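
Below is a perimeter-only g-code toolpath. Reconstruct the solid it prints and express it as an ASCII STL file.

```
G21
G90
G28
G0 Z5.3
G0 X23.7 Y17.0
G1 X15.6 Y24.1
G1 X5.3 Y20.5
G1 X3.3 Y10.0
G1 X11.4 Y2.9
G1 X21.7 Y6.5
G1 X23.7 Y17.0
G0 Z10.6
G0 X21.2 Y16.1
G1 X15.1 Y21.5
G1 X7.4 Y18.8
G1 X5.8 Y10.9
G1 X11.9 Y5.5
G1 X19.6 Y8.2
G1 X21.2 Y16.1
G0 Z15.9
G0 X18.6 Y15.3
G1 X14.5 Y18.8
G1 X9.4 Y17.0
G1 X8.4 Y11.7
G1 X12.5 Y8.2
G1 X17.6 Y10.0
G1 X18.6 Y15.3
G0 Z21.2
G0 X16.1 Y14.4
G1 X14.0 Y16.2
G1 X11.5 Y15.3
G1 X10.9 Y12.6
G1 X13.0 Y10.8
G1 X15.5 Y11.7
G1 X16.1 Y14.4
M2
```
solid part
  facet normal 0.0000 0.0000 -1.0000
    outer loop
      vertex 3.3 22.3 0.0
      vertex 16.1 26.8 0.0
      vertex 26.3 17.9 0.0
    endloop
  endfacet
  facet normal 0.0000 0.0000 -1.0000
    outer loop
      vertex 0.7 9.1 0.0
      vertex 3.3 22.3 0.0
      vertex 26.3 17.9 0.0
    endloop
  endfacet
  facet normal 0.0000 0.0000 -1.0000
    outer loop
      vertex 10.9 0.2 0.0
      vertex 0.7 9.1 0.0
      vertex 26.3 17.9 0.0
    endloop
  endfacet
  facet normal 0.0000 0.0000 -1.0000
    outer loop
      vertex 23.7 4.7 0.0
      vertex 10.9 0.2 0.0
      vertex 26.3 17.9 0.0
    endloop
  endfacet
  facet normal 0.6012 0.6890 0.4048
    outer loop
      vertex 26.3 17.9 0.0
      vertex 16.1 26.8 0.0
      vertex 13.5 13.5 26.5
    endloop
  endfacet
  facet normal -0.3035 0.8632 0.4035
    outer loop
      vertex 16.1 26.8 0.0
      vertex 3.3 22.3 0.0
      vertex 13.5 13.5 26.5
    endloop
  endfacet
  facet normal -0.8975 0.1768 0.4041
    outer loop
      vertex 3.3 22.3 0.0
      vertex 0.7 9.1 0.0
      vertex 13.5 13.5 26.5
    endloop
  endfacet
  facet normal -0.6012 -0.6890 0.4048
    outer loop
      vertex 0.7 9.1 0.0
      vertex 10.9 0.2 0.0
      vertex 13.5 13.5 26.5
    endloop
  endfacet
  facet normal 0.3035 -0.8632 0.4035
    outer loop
      vertex 10.9 0.2 0.0
      vertex 23.7 4.7 0.0
      vertex 13.5 13.5 26.5
    endloop
  endfacet
  facet normal 0.8975 -0.1768 0.4041
    outer loop
      vertex 23.7 4.7 0.0
      vertex 26.3 17.9 0.0
      vertex 13.5 13.5 26.5
    endloop
  endfacet
endsolid part

The G0 Z moves step by Δz≈5.3 mm. The G1 loops shrink linearly with z, so the solid tapers from its base footprint up to z≈26.5. Closing with a flat bottom cap and the tapered top and triangulating gives 10 facets — a regular 6-sided pyramid, base circumscribed radius ≈ 13.5 mm, apex at z ≈ 26.5 mm.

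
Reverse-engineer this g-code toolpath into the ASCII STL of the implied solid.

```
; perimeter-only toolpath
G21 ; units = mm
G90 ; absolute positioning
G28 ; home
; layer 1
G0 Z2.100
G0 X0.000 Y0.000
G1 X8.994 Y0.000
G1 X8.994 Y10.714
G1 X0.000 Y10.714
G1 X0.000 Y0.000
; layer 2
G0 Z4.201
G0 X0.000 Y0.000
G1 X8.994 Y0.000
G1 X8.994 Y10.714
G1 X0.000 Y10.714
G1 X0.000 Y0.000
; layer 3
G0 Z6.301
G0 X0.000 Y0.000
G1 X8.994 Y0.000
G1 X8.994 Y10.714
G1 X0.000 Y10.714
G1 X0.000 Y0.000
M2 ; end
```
solid part
  facet normal 0.0000 0.0000 -1.0000
    outer loop
      vertex 8.994 10.714 0.000
      vertex 8.994 0.000 0.000
      vertex 0.000 0.000 0.000
    endloop
  endfacet
  facet normal 0.0000 0.0000 -1.0000
    outer loop
      vertex 0.000 10.714 0.000
      vertex 8.994 10.714 0.000
      vertex 0.000 0.000 0.000
    endloop
  endfacet
  facet normal 0.0000 0.0000 1.0000
    outer loop
      vertex 0.000 0.000 6.301
      vertex 8.994 0.000 6.301
      vertex 8.994 10.714 6.301
    endloop
  endfacet
  facet normal 0.0000 0.0000 1.0000
    outer loop
      vertex 0.000 0.000 6.301
      vertex 8.994 10.714 6.301
      vertex 0.000 10.714 6.301
    endloop
  endfacet
  facet normal 0.0000 -1.0000 0.0000
    outer loop
      vertex 0.000 0.000 0.000
      vertex 8.994 0.000 0.000
      vertex 8.994 0.000 6.301
    endloop
  endfacet
  facet normal 0.0000 -1.0000 0.0000
    outer loop
      vertex 0.000 0.000 0.000
      vertex 8.994 0.000 6.301
      vertex 0.000 0.000 6.301
    endloop
  endfacet
  facet normal 0.0000 1.0000 0.0000
    outer loop
      vertex 8.994 10.714 6.301
      vertex 8.994 10.714 0.000
      vertex 0.000 10.714 0.000
    endloop
  endfacet
  facet normal 0.0000 1.0000 0.0000
    outer loop
      vertex 0.000 10.714 6.301
      vertex 8.994 10.714 6.301
      vertex 0.000 10.714 0.000
    endloop
  endfacet
  facet normal -1.0000 0.0000 0.0000
    outer loop
      vertex 0.000 10.714 6.301
      vertex 0.000 10.714 0.000
      vertex 0.000 0.000 0.000
    endloop
  endfacet
  facet normal -1.0000 0.0000 0.0000
    outer loop
      vertex 0.000 0.000 6.301
      vertex 0.000 10.714 6.301
      vertex 0.000 0.000 0.000
    endloop
  endfacet
  facet normal 1.0000 0.0000 0.0000
    outer loop
      vertex 8.994 0.000 0.000
      vertex 8.994 10.714 0.000
      vertex 8.994 10.714 6.301
    endloop
  endfacet
  facet normal 1.0000 0.0000 0.0000
    outer loop
      vertex 8.994 0.000 0.000
      vertex 8.994 10.714 6.301
      vertex 8.994 0.000 6.301
    endloop
  endfacet
endsolid part

The G0 Z moves step by Δz≈2.100 mm. Every layer's G1 loop is the same polygon, so the solid is a straight extrusion of it from z=0 to z≈6.3. Closing with flat bottom and top caps and triangulating gives 12 facets — a rectangular box, roughly 8.99 × 10.7 mm footprint and 6.3 mm tall.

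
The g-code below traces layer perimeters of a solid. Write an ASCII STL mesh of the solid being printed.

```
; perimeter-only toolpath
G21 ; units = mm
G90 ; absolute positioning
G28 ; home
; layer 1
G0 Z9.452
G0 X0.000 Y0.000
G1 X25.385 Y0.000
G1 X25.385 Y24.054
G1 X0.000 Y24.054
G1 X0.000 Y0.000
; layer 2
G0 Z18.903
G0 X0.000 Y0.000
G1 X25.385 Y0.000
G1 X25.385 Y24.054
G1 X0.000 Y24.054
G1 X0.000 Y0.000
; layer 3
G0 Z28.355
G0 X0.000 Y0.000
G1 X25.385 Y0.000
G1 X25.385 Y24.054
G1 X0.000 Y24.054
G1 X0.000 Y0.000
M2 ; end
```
solid part
  facet normal 0.0000 0.0000 -1.0000
    outer loop
      vertex 25.385 24.054 0.000
      vertex 25.385 0.000 0.000
      vertex 0.000 0.000 0.000
    endloop
  endfacet
  facet normal 0.0000 0.0000 -1.0000
    outer loop
      vertex 0.000 24.054 0.000
      vertex 25.385 24.054 0.000
      vertex 0.000 0.000 0.000
    endloop
  endfacet
  facet normal 0.0000 0.0000 1.0000
    outer loop
      vertex 0.000 0.000 28.355
      vertex 25.385 0.000 28.355
      vertex 25.385 24.054 28.355
    endloop
  endfacet
  facet normal 0.0000 0.0000 1.0000
    outer loop
      vertex 0.000 0.000 28.355
      vertex 25.385 24.054 28.355
      vertex 0.000 24.054 28.355
    endloop
  endfacet
  facet normal 0.0000 -1.0000 0.0000
    outer loop
      vertex 0.000 0.000 0.000
      vertex 25.385 0.000 0.000
      vertex 25.385 0.000 28.355
    endloop
  endfacet
  facet normal 0.0000 -1.0000 0.0000
    outer loop
      vertex 0.000 0.000 0.000
      vertex 25.385 0.000 28.355
      vertex 0.000 0.000 28.355
    endloop
  endfacet
  facet normal 0.0000 1.0000 0.0000
    outer loop
      vertex 25.385 24.054 28.355
      vertex 25.385 24.054 0.000
      vertex 0.000 24.054 0.000
    endloop
  endfacet
  facet normal 0.0000 1.0000 0.0000
    outer loop
      vertex 0.000 24.054 28.355
      vertex 25.385 24.054 28.355
      vertex 0.000 24.054 0.000
    endloop
  endfacet
  facet normal -1.0000 0.0000 0.0000
    outer loop
      vertex 0.000 24.054 28.355
      vertex 0.000 24.054 0.000
      vertex 0.000 0.000 0.000
    endloop
  endfacet
  facet normal -1.0000 0.0000 0.0000
    outer loop
      vertex 0.000 0.000 28.355
      vertex 0.000 24.054 28.355
      vertex 0.000 0.000 0.000
    endloop
  endfacet
  facet normal 1.0000 0.0000 0.0000
    outer loop
      vertex 25.385 0.000 0.000
      vertex 25.385 24.054 0.000
      vertex 25.385 24.054 28.355
    endloop
  endfacet
  facet normal 1.0000 0.0000 0.0000
    outer loop
      vertex 25.385 0.000 0.000
      vertex 25.385 24.054 28.355
      vertex 25.385 0.000 28.355
    endloop
  endfacet
endsolid part

The G0 Z moves step by Δz≈9.452 mm. Every layer's G1 loop is the same polygon, so the solid is a straight extrusion of it from z=0 to z≈28.4. Closing with flat bottom and top caps and triangulating gives 12 facets — a rectangular box, roughly 25.4 × 24.1 mm footprint and 28.4 mm tall.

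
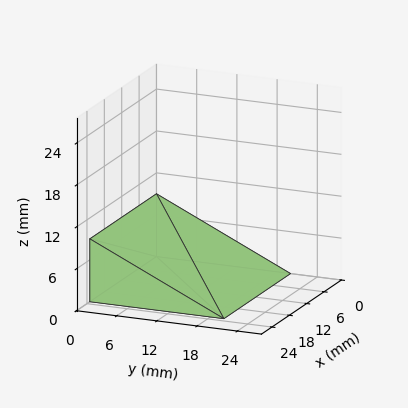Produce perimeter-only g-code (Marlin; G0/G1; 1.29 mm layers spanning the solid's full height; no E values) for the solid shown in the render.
Reading the render: the shape is a wedge (ramp): 23 × 20 mm base, rising to 9 mm along the y=0 edge and sloping linearly to z=0 at y=20 (dimensions read to the nearest mm from the axis ticks). For the g-code, the solid's height is divided into equal slices at the stated Δz and each level perimeter traced with G1 moves after a G0 lift.

; perimeter-only toolpath
G21 ; units = mm
G90 ; absolute positioning
G28 ; home
; layer 1
G0 Z1.29
G0 X0.00 Y0.00
G1 X23.00 Y0.00
G1 X23.00 Y17.14
G1 X0.00 Y17.14
G1 X0.00 Y0.00
; layer 2
G0 Z2.57
G0 X0.00 Y0.00
G1 X23.00 Y0.00
G1 X23.00 Y14.29
G1 X0.00 Y14.29
G1 X0.00 Y0.00
; layer 3
G0 Z3.86
G0 X0.00 Y0.00
G1 X23.00 Y0.00
G1 X23.00 Y11.43
G1 X0.00 Y11.43
G1 X0.00 Y0.00
; layer 4
G0 Z5.14
G0 X0.00 Y0.00
G1 X23.00 Y0.00
G1 X23.00 Y8.57
G1 X0.00 Y8.57
G1 X0.00 Y0.00
; layer 5
G0 Z6.43
G0 X0.00 Y0.00
G1 X23.00 Y0.00
G1 X23.00 Y5.71
G1 X0.00 Y5.71
G1 X0.00 Y0.00
; layer 6
G0 Z7.71
G0 X0.00 Y0.00
G1 X23.00 Y0.00
G1 X23.00 Y2.86
G1 X0.00 Y2.86
G1 X0.00 Y0.00
M2 ; end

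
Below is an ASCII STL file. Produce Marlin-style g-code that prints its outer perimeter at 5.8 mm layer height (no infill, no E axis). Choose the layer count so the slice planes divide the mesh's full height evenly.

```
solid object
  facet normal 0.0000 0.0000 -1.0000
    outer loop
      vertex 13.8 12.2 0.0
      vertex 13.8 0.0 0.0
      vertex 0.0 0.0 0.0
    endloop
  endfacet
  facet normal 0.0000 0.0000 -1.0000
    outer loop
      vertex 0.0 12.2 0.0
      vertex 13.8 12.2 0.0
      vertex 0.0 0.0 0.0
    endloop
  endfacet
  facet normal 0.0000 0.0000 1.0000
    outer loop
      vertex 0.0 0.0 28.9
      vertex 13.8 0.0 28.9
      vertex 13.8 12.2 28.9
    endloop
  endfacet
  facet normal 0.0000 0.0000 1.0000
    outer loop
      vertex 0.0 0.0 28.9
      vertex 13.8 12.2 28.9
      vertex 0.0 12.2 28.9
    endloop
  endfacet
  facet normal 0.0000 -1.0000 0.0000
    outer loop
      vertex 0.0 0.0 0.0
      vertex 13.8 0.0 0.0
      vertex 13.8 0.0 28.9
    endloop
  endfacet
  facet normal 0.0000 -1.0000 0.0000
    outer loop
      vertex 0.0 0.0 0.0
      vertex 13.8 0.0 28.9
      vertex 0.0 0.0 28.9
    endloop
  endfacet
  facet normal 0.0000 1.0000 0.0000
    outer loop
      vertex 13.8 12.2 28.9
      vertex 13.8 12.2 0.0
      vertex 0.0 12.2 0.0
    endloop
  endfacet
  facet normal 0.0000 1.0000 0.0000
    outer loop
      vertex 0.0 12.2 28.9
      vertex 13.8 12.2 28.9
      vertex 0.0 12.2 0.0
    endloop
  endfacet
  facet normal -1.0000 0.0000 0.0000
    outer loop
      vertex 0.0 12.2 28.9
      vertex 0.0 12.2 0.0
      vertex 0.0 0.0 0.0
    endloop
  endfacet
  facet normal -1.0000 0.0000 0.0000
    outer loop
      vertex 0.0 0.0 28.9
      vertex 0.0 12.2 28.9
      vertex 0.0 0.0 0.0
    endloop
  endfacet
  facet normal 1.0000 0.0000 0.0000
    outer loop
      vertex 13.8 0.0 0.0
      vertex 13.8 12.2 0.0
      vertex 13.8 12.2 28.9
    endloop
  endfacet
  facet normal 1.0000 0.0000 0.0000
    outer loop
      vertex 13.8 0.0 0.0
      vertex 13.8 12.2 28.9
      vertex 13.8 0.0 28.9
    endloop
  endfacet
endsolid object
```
; perimeter-only toolpath
G21 ; units = mm
G90 ; absolute positioning
G28 ; home
; layer 1
G0 Z5.8
G0 X0.0 Y0.0
G1 X13.8 Y0.0
G1 X13.8 Y12.2
G1 X0.0 Y12.2
G1 X0.0 Y0.0
; layer 2
G0 Z11.6
G0 X0.0 Y0.0
G1 X13.8 Y0.0
G1 X13.8 Y12.2
G1 X0.0 Y12.2
G1 X0.0 Y0.0
; layer 3
G0 Z17.3
G0 X0.0 Y0.0
G1 X13.8 Y0.0
G1 X13.8 Y12.2
G1 X0.0 Y12.2
G1 X0.0 Y0.0
; layer 4
G0 Z23.1
G0 X0.0 Y0.0
G1 X13.8 Y0.0
G1 X13.8 Y12.2
G1 X0.0 Y12.2
G1 X0.0 Y0.0
; layer 5
G0 Z28.9
G0 X0.0 Y0.0
G1 X13.8 Y0.0
G1 X13.8 Y12.2
G1 X0.0 Y12.2
G1 X0.0 Y0.0
M2 ; end

The solid is a rectangular box, roughly 13.8 × 12.2 mm footprint and 28.9 mm tall. Slicing at Δz = 5.8 mm — 5 equal slices spanning the solid's height, so layer i sits at z = i·h/5 — gives 5 non-empty perimeters. Each is a 4-segment closed polygon; G0 lifts to the layer z and rapids to the start vertex, then G1 traces the edges.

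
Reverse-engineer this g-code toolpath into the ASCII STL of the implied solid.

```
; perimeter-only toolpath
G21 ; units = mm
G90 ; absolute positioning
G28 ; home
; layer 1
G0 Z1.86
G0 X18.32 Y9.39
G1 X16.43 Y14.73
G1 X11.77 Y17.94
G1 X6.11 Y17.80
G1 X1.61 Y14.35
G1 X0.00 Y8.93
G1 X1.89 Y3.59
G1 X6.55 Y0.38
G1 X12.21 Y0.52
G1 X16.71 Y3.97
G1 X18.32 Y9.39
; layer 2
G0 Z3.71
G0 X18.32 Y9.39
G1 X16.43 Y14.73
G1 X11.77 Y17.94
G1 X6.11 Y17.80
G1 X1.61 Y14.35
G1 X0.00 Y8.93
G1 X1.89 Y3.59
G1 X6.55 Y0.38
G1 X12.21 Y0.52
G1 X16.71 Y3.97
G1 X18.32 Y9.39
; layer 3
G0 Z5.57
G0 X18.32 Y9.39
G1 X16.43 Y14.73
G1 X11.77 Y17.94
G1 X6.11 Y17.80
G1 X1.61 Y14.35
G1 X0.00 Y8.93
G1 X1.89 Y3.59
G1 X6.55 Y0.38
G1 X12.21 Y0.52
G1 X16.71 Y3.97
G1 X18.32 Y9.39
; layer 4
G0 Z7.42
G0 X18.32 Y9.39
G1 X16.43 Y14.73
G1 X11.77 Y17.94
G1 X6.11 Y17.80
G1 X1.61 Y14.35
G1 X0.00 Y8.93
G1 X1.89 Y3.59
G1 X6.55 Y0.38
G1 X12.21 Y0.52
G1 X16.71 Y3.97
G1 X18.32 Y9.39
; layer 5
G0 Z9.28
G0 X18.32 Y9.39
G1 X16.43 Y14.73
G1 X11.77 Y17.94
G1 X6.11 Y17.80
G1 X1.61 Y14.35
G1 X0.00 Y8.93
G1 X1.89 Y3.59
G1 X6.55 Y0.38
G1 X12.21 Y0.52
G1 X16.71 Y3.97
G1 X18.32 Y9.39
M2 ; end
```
solid part
  facet normal 0.0000 0.0000 -1.0000
    outer loop
      vertex 11.77 17.94 0.00
      vertex 16.43 14.73 0.00
      vertex 18.32 9.39 0.00
    endloop
  endfacet
  facet normal 0.0000 0.0000 -1.0000
    outer loop
      vertex 6.11 17.80 0.00
      vertex 11.77 17.94 0.00
      vertex 18.32 9.39 0.00
    endloop
  endfacet
  facet normal 0.0000 0.0000 -1.0000
    outer loop
      vertex 1.61 14.35 0.00
      vertex 6.11 17.80 0.00
      vertex 18.32 9.39 0.00
    endloop
  endfacet
  facet normal 0.0000 0.0000 -1.0000
    outer loop
      vertex 0.00 8.93 0.00
      vertex 1.61 14.35 0.00
      vertex 18.32 9.39 0.00
    endloop
  endfacet
  facet normal 0.0000 0.0000 -1.0000
    outer loop
      vertex 1.89 3.59 0.00
      vertex 0.00 8.93 0.00
      vertex 18.32 9.39 0.00
    endloop
  endfacet
  facet normal 0.0000 0.0000 -1.0000
    outer loop
      vertex 6.55 0.38 0.00
      vertex 1.89 3.59 0.00
      vertex 18.32 9.39 0.00
    endloop
  endfacet
  facet normal 0.0000 0.0000 -1.0000
    outer loop
      vertex 12.21 0.52 0.00
      vertex 6.55 0.38 0.00
      vertex 18.32 9.39 0.00
    endloop
  endfacet
  facet normal 0.0000 0.0000 -1.0000
    outer loop
      vertex 16.71 3.97 0.00
      vertex 12.21 0.52 0.00
      vertex 18.32 9.39 0.00
    endloop
  endfacet
  facet normal 0.0000 0.0000 1.0000
    outer loop
      vertex 18.32 9.39 9.28
      vertex 16.43 14.73 9.28
      vertex 11.77 17.94 9.28
    endloop
  endfacet
  facet normal 0.0000 0.0000 1.0000
    outer loop
      vertex 18.32 9.39 9.28
      vertex 11.77 17.94 9.28
      vertex 6.11 17.80 9.28
    endloop
  endfacet
  facet normal 0.0000 0.0000 1.0000
    outer loop
      vertex 18.32 9.39 9.28
      vertex 6.11 17.80 9.28
      vertex 1.61 14.35 9.28
    endloop
  endfacet
  facet normal 0.0000 0.0000 1.0000
    outer loop
      vertex 18.32 9.39 9.28
      vertex 1.61 14.35 9.28
      vertex 0.00 8.93 9.28
    endloop
  endfacet
  facet normal 0.0000 0.0000 1.0000
    outer loop
      vertex 18.32 9.39 9.28
      vertex 0.00 8.93 9.28
      vertex 1.89 3.59 9.28
    endloop
  endfacet
  facet normal 0.0000 0.0000 1.0000
    outer loop
      vertex 18.32 9.39 9.28
      vertex 1.89 3.59 9.28
      vertex 6.55 0.38 9.28
    endloop
  endfacet
  facet normal 0.0000 0.0000 1.0000
    outer loop
      vertex 18.32 9.39 9.28
      vertex 6.55 0.38 9.28
      vertex 12.21 0.52 9.28
    endloop
  endfacet
  facet normal 0.0000 0.0000 1.0000
    outer loop
      vertex 18.32 9.39 9.28
      vertex 12.21 0.52 9.28
      vertex 16.71 3.97 9.28
    endloop
  endfacet
  facet normal 0.9427 0.3337 0.0000
    outer loop
      vertex 18.32 9.39 0.00
      vertex 16.43 14.73 0.00
      vertex 16.43 14.73 9.28
    endloop
  endfacet
  facet normal 0.9427 0.3337 0.0000
    outer loop
      vertex 18.32 9.39 0.00
      vertex 16.43 14.73 9.28
      vertex 18.32 9.39 9.28
    endloop
  endfacet
  facet normal 0.5673 0.8235 0.0000
    outer loop
      vertex 16.43 14.73 0.00
      vertex 11.77 17.94 0.00
      vertex 11.77 17.94 9.28
    endloop
  endfacet
  facet normal 0.5673 0.8235 0.0000
    outer loop
      vertex 16.43 14.73 0.00
      vertex 11.77 17.94 9.28
      vertex 16.43 14.73 9.28
    endloop
  endfacet
  facet normal -0.0247 0.9997 0.0000
    outer loop
      vertex 11.77 17.94 0.00
      vertex 6.11 17.80 0.00
      vertex 6.11 17.80 9.28
    endloop
  endfacet
  facet normal -0.0247 0.9997 0.0000
    outer loop
      vertex 11.77 17.94 0.00
      vertex 6.11 17.80 9.28
      vertex 11.77 17.94 9.28
    endloop
  endfacet
  facet normal -0.6084 0.7936 0.0000
    outer loop
      vertex 6.11 17.80 0.00
      vertex 1.61 14.35 0.00
      vertex 1.61 14.35 9.28
    endloop
  endfacet
  facet normal -0.6084 0.7936 0.0000
    outer loop
      vertex 6.11 17.80 0.00
      vertex 1.61 14.35 9.28
      vertex 6.11 17.80 9.28
    endloop
  endfacet
  facet normal -0.9586 0.2848 0.0000
    outer loop
      vertex 1.61 14.35 0.00
      vertex 0.00 8.93 0.00
      vertex 0.00 8.93 9.28
    endloop
  endfacet
  facet normal -0.9586 0.2848 0.0000
    outer loop
      vertex 1.61 14.35 0.00
      vertex 0.00 8.93 9.28
      vertex 1.61 14.35 9.28
    endloop
  endfacet
  facet normal -0.9427 -0.3337 0.0000
    outer loop
      vertex 0.00 8.93 0.00
      vertex 1.89 3.59 0.00
      vertex 1.89 3.59 9.28
    endloop
  endfacet
  facet normal -0.9427 -0.3337 0.0000
    outer loop
      vertex 0.00 8.93 0.00
      vertex 1.89 3.59 9.28
      vertex 0.00 8.93 9.28
    endloop
  endfacet
  facet normal -0.5673 -0.8235 0.0000
    outer loop
      vertex 1.89 3.59 0.00
      vertex 6.55 0.38 0.00
      vertex 6.55 0.38 9.28
    endloop
  endfacet
  facet normal -0.5673 -0.8235 0.0000
    outer loop
      vertex 1.89 3.59 0.00
      vertex 6.55 0.38 9.28
      vertex 1.89 3.59 9.28
    endloop
  endfacet
  facet normal 0.0247 -0.9997 0.0000
    outer loop
      vertex 6.55 0.38 0.00
      vertex 12.21 0.52 0.00
      vertex 12.21 0.52 9.28
    endloop
  endfacet
  facet normal 0.0247 -0.9997 0.0000
    outer loop
      vertex 6.55 0.38 0.00
      vertex 12.21 0.52 9.28
      vertex 6.55 0.38 9.28
    endloop
  endfacet
  facet normal 0.6084 -0.7936 0.0000
    outer loop
      vertex 12.21 0.52 0.00
      vertex 16.71 3.97 0.00
      vertex 16.71 3.97 9.28
    endloop
  endfacet
  facet normal 0.6084 -0.7936 0.0000
    outer loop
      vertex 12.21 0.52 0.00
      vertex 16.71 3.97 9.28
      vertex 12.21 0.52 9.28
    endloop
  endfacet
  facet normal 0.9586 -0.2848 0.0000
    outer loop
      vertex 16.71 3.97 0.00
      vertex 18.32 9.39 0.00
      vertex 18.32 9.39 9.28
    endloop
  endfacet
  facet normal 0.9586 -0.2848 0.0000
    outer loop
      vertex 16.71 3.97 0.00
      vertex 18.32 9.39 9.28
      vertex 16.71 3.97 9.28
    endloop
  endfacet
endsolid part

The G0 Z moves step by Δz≈1.86 mm. Every layer's G1 loop is the same polygon, so the solid is a straight extrusion of it from z=0 to z≈9.28. Closing with flat bottom and top caps and triangulating gives 36 facets — a regular 10-sided prism (a cylinder approximated with 10 flat sides), circumscribed radius ≈ 9.16 mm, height ≈ 9.28 mm.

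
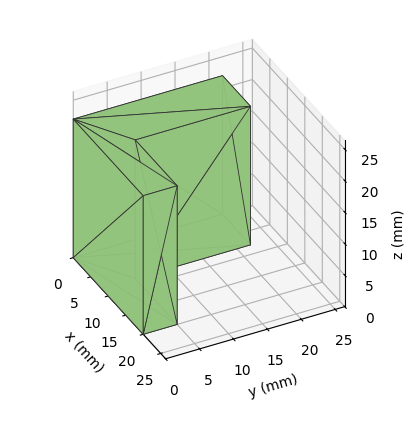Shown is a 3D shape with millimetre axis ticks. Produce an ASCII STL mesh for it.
Reading the render: the shape is an L-shaped prism: outer 20 × 22 mm, arm thicknesses ≈ 5 mm (horizontal) and 8 mm (vertical), extruded 22 mm in z (dimensions read to the nearest mm from the axis ticks). For the STL, each face is triangulated and given an outward normal.

solid part
  facet normal 0.0000 0.0000 -1.0000
    outer loop
      vertex 20.00 5.00 0.00
      vertex 20.00 0.00 0.00
      vertex 0.00 0.00 0.00
    endloop
  endfacet
  facet normal 0.0000 0.0000 -1.0000
    outer loop
      vertex 8.00 5.00 0.00
      vertex 20.00 5.00 0.00
      vertex 0.00 0.00 0.00
    endloop
  endfacet
  facet normal 0.0000 0.0000 -1.0000
    outer loop
      vertex 8.00 22.00 0.00
      vertex 8.00 5.00 0.00
      vertex 0.00 0.00 0.00
    endloop
  endfacet
  facet normal 0.0000 0.0000 -1.0000
    outer loop
      vertex 0.00 22.00 0.00
      vertex 8.00 22.00 0.00
      vertex 0.00 0.00 0.00
    endloop
  endfacet
  facet normal 0.0000 0.0000 1.0000
    outer loop
      vertex 0.00 0.00 22.00
      vertex 20.00 0.00 22.00
      vertex 20.00 5.00 22.00
    endloop
  endfacet
  facet normal 0.0000 0.0000 1.0000
    outer loop
      vertex 0.00 0.00 22.00
      vertex 20.00 5.00 22.00
      vertex 8.00 5.00 22.00
    endloop
  endfacet
  facet normal 0.0000 0.0000 1.0000
    outer loop
      vertex 0.00 0.00 22.00
      vertex 8.00 5.00 22.00
      vertex 8.00 22.00 22.00
    endloop
  endfacet
  facet normal 0.0000 0.0000 1.0000
    outer loop
      vertex 0.00 0.00 22.00
      vertex 8.00 22.00 22.00
      vertex 0.00 22.00 22.00
    endloop
  endfacet
  facet normal 0.0000 -1.0000 0.0000
    outer loop
      vertex 0.00 0.00 0.00
      vertex 20.00 0.00 0.00
      vertex 20.00 0.00 22.00
    endloop
  endfacet
  facet normal 0.0000 -1.0000 0.0000
    outer loop
      vertex 0.00 0.00 0.00
      vertex 20.00 0.00 22.00
      vertex 0.00 0.00 22.00
    endloop
  endfacet
  facet normal 1.0000 0.0000 0.0000
    outer loop
      vertex 20.00 0.00 0.00
      vertex 20.00 5.00 0.00
      vertex 20.00 5.00 22.00
    endloop
  endfacet
  facet normal 1.0000 0.0000 0.0000
    outer loop
      vertex 20.00 0.00 0.00
      vertex 20.00 5.00 22.00
      vertex 20.00 0.00 22.00
    endloop
  endfacet
  facet normal 0.0000 1.0000 0.0000
    outer loop
      vertex 20.00 5.00 0.00
      vertex 8.00 5.00 0.00
      vertex 8.00 5.00 22.00
    endloop
  endfacet
  facet normal 0.0000 1.0000 0.0000
    outer loop
      vertex 20.00 5.00 0.00
      vertex 8.00 5.00 22.00
      vertex 20.00 5.00 22.00
    endloop
  endfacet
  facet normal 1.0000 0.0000 0.0000
    outer loop
      vertex 8.00 5.00 0.00
      vertex 8.00 22.00 0.00
      vertex 8.00 22.00 22.00
    endloop
  endfacet
  facet normal 1.0000 0.0000 0.0000
    outer loop
      vertex 8.00 5.00 0.00
      vertex 8.00 22.00 22.00
      vertex 8.00 5.00 22.00
    endloop
  endfacet
  facet normal 0.0000 1.0000 0.0000
    outer loop
      vertex 8.00 22.00 0.00
      vertex 0.00 22.00 0.00
      vertex 0.00 22.00 22.00
    endloop
  endfacet
  facet normal 0.0000 1.0000 0.0000
    outer loop
      vertex 8.00 22.00 0.00
      vertex 0.00 22.00 22.00
      vertex 8.00 22.00 22.00
    endloop
  endfacet
  facet normal -1.0000 0.0000 0.0000
    outer loop
      vertex 0.00 22.00 0.00
      vertex 0.00 0.00 0.00
      vertex 0.00 0.00 22.00
    endloop
  endfacet
  facet normal -1.0000 0.0000 0.0000
    outer loop
      vertex 0.00 22.00 0.00
      vertex 0.00 0.00 22.00
      vertex 0.00 22.00 22.00
    endloop
  endfacet
endsolid part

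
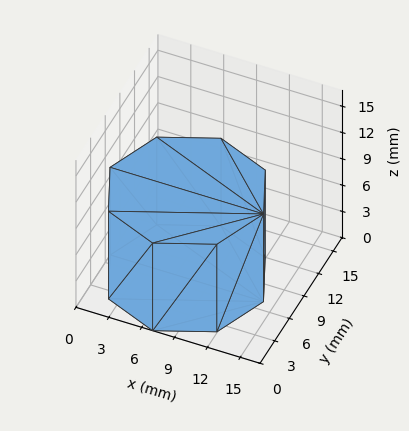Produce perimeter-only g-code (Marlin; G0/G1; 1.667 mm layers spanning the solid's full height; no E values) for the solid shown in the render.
Reading the render: the shape is a regular 8-sided prism (a cylinder approximated with 8 flat sides), circumscribed radius ≈ 7 mm, height ≈ 10 mm (dimensions read to the nearest mm from the axis ticks). For the g-code, the solid's height is divided into equal slices at the stated Δz and each level perimeter traced with G1 moves after a G0 lift.

; perimeter-only toolpath
G21 ; units = mm
G90 ; absolute positioning
G28 ; home
; layer 1
G0 Z1.667
G0 X14.000 Y7.000
G1 X11.950 Y11.950
G1 X7.000 Y14.000
G1 X2.050 Y11.950
G1 X0.000 Y7.000
G1 X2.050 Y2.050
G1 X7.000 Y0.000
G1 X11.950 Y2.050
G1 X14.000 Y7.000
; layer 2
G0 Z3.333
G0 X14.000 Y7.000
G1 X11.950 Y11.950
G1 X7.000 Y14.000
G1 X2.050 Y11.950
G1 X0.000 Y7.000
G1 X2.050 Y2.050
G1 X7.000 Y0.000
G1 X11.950 Y2.050
G1 X14.000 Y7.000
; layer 3
G0 Z5.000
G0 X14.000 Y7.000
G1 X11.950 Y11.950
G1 X7.000 Y14.000
G1 X2.050 Y11.950
G1 X0.000 Y7.000
G1 X2.050 Y2.050
G1 X7.000 Y0.000
G1 X11.950 Y2.050
G1 X14.000 Y7.000
; layer 4
G0 Z6.667
G0 X14.000 Y7.000
G1 X11.950 Y11.950
G1 X7.000 Y14.000
G1 X2.050 Y11.950
G1 X0.000 Y7.000
G1 X2.050 Y2.050
G1 X7.000 Y0.000
G1 X11.950 Y2.050
G1 X14.000 Y7.000
; layer 5
G0 Z8.333
G0 X14.000 Y7.000
G1 X11.950 Y11.950
G1 X7.000 Y14.000
G1 X2.050 Y11.950
G1 X0.000 Y7.000
G1 X2.050 Y2.050
G1 X7.000 Y0.000
G1 X11.950 Y2.050
G1 X14.000 Y7.000
; layer 6
G0 Z10.000
G0 X14.000 Y7.000
G1 X11.950 Y11.950
G1 X7.000 Y14.000
G1 X2.050 Y11.950
G1 X0.000 Y7.000
G1 X2.050 Y2.050
G1 X7.000 Y0.000
G1 X11.950 Y2.050
G1 X14.000 Y7.000
M2 ; end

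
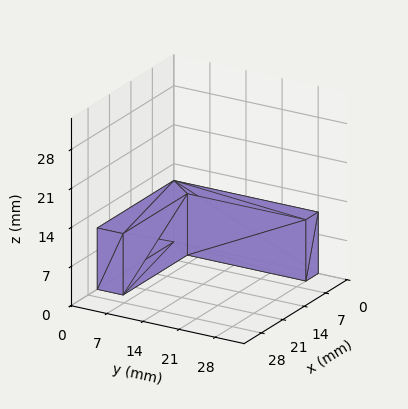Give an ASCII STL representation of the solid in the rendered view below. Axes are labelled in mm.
Reading the render: the shape is an L-shaped prism: outer 25 × 28 mm, arm thicknesses ≈ 5 mm (horizontal) and 4 mm (vertical), extruded 11 mm in z (dimensions read to the nearest mm from the axis ticks). For the STL, each face is triangulated and given an outward normal.

solid part
  facet normal 0.0000 0.0000 -1.0000
    outer loop
      vertex 25.00 5.00 0.00
      vertex 25.00 0.00 0.00
      vertex 0.00 0.00 0.00
    endloop
  endfacet
  facet normal 0.0000 0.0000 -1.0000
    outer loop
      vertex 4.00 5.00 0.00
      vertex 25.00 5.00 0.00
      vertex 0.00 0.00 0.00
    endloop
  endfacet
  facet normal 0.0000 0.0000 -1.0000
    outer loop
      vertex 4.00 28.00 0.00
      vertex 4.00 5.00 0.00
      vertex 0.00 0.00 0.00
    endloop
  endfacet
  facet normal 0.0000 0.0000 -1.0000
    outer loop
      vertex 0.00 28.00 0.00
      vertex 4.00 28.00 0.00
      vertex 0.00 0.00 0.00
    endloop
  endfacet
  facet normal 0.0000 0.0000 1.0000
    outer loop
      vertex 0.00 0.00 11.00
      vertex 25.00 0.00 11.00
      vertex 25.00 5.00 11.00
    endloop
  endfacet
  facet normal 0.0000 0.0000 1.0000
    outer loop
      vertex 0.00 0.00 11.00
      vertex 25.00 5.00 11.00
      vertex 4.00 5.00 11.00
    endloop
  endfacet
  facet normal 0.0000 0.0000 1.0000
    outer loop
      vertex 0.00 0.00 11.00
      vertex 4.00 5.00 11.00
      vertex 4.00 28.00 11.00
    endloop
  endfacet
  facet normal 0.0000 0.0000 1.0000
    outer loop
      vertex 0.00 0.00 11.00
      vertex 4.00 28.00 11.00
      vertex 0.00 28.00 11.00
    endloop
  endfacet
  facet normal 0.0000 -1.0000 0.0000
    outer loop
      vertex 0.00 0.00 0.00
      vertex 25.00 0.00 0.00
      vertex 25.00 0.00 11.00
    endloop
  endfacet
  facet normal 0.0000 -1.0000 0.0000
    outer loop
      vertex 0.00 0.00 0.00
      vertex 25.00 0.00 11.00
      vertex 0.00 0.00 11.00
    endloop
  endfacet
  facet normal 1.0000 0.0000 0.0000
    outer loop
      vertex 25.00 0.00 0.00
      vertex 25.00 5.00 0.00
      vertex 25.00 5.00 11.00
    endloop
  endfacet
  facet normal 1.0000 0.0000 0.0000
    outer loop
      vertex 25.00 0.00 0.00
      vertex 25.00 5.00 11.00
      vertex 25.00 0.00 11.00
    endloop
  endfacet
  facet normal 0.0000 1.0000 0.0000
    outer loop
      vertex 25.00 5.00 0.00
      vertex 4.00 5.00 0.00
      vertex 4.00 5.00 11.00
    endloop
  endfacet
  facet normal 0.0000 1.0000 0.0000
    outer loop
      vertex 25.00 5.00 0.00
      vertex 4.00 5.00 11.00
      vertex 25.00 5.00 11.00
    endloop
  endfacet
  facet normal 1.0000 0.0000 0.0000
    outer loop
      vertex 4.00 5.00 0.00
      vertex 4.00 28.00 0.00
      vertex 4.00 28.00 11.00
    endloop
  endfacet
  facet normal 1.0000 0.0000 0.0000
    outer loop
      vertex 4.00 5.00 0.00
      vertex 4.00 28.00 11.00
      vertex 4.00 5.00 11.00
    endloop
  endfacet
  facet normal 0.0000 1.0000 0.0000
    outer loop
      vertex 4.00 28.00 0.00
      vertex 0.00 28.00 0.00
      vertex 0.00 28.00 11.00
    endloop
  endfacet
  facet normal 0.0000 1.0000 0.0000
    outer loop
      vertex 4.00 28.00 0.00
      vertex 0.00 28.00 11.00
      vertex 4.00 28.00 11.00
    endloop
  endfacet
  facet normal -1.0000 0.0000 0.0000
    outer loop
      vertex 0.00 28.00 0.00
      vertex 0.00 0.00 0.00
      vertex 0.00 0.00 11.00
    endloop
  endfacet
  facet normal -1.0000 0.0000 0.0000
    outer loop
      vertex 0.00 28.00 0.00
      vertex 0.00 0.00 11.00
      vertex 0.00 28.00 11.00
    endloop
  endfacet
endsolid part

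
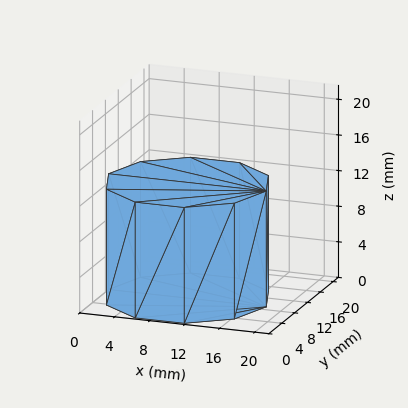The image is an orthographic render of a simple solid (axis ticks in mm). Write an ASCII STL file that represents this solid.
Reading the render: the shape is a regular 10-sided prism (a cylinder approximated with 10 flat sides), circumscribed radius ≈ 9 mm, height ≈ 13 mm (dimensions read to the nearest mm from the axis ticks). For the STL, each face is triangulated and given an outward normal.

solid part
  facet normal 0.0000 0.0000 -1.0000
    outer loop
      vertex 11.8 17.6 0.0
      vertex 16.3 14.3 0.0
      vertex 18.0 9.0 0.0
    endloop
  endfacet
  facet normal 0.0000 0.0000 -1.0000
    outer loop
      vertex 6.2 17.6 0.0
      vertex 11.8 17.6 0.0
      vertex 18.0 9.0 0.0
    endloop
  endfacet
  facet normal 0.0000 0.0000 -1.0000
    outer loop
      vertex 1.7 14.3 0.0
      vertex 6.2 17.6 0.0
      vertex 18.0 9.0 0.0
    endloop
  endfacet
  facet normal 0.0000 0.0000 -1.0000
    outer loop
      vertex 0.0 9.0 0.0
      vertex 1.7 14.3 0.0
      vertex 18.0 9.0 0.0
    endloop
  endfacet
  facet normal 0.0000 0.0000 -1.0000
    outer loop
      vertex 1.7 3.7 0.0
      vertex 0.0 9.0 0.0
      vertex 18.0 9.0 0.0
    endloop
  endfacet
  facet normal 0.0000 0.0000 -1.0000
    outer loop
      vertex 6.2 0.4 0.0
      vertex 1.7 3.7 0.0
      vertex 18.0 9.0 0.0
    endloop
  endfacet
  facet normal 0.0000 0.0000 -1.0000
    outer loop
      vertex 11.8 0.4 0.0
      vertex 6.2 0.4 0.0
      vertex 18.0 9.0 0.0
    endloop
  endfacet
  facet normal 0.0000 0.0000 -1.0000
    outer loop
      vertex 16.3 3.7 0.0
      vertex 11.8 0.4 0.0
      vertex 18.0 9.0 0.0
    endloop
  endfacet
  facet normal 0.0000 0.0000 1.0000
    outer loop
      vertex 18.0 9.0 13.0
      vertex 16.3 14.3 13.0
      vertex 11.8 17.6 13.0
    endloop
  endfacet
  facet normal 0.0000 0.0000 1.0000
    outer loop
      vertex 18.0 9.0 13.0
      vertex 11.8 17.6 13.0
      vertex 6.2 17.6 13.0
    endloop
  endfacet
  facet normal 0.0000 0.0000 1.0000
    outer loop
      vertex 18.0 9.0 13.0
      vertex 6.2 17.6 13.0
      vertex 1.7 14.3 13.0
    endloop
  endfacet
  facet normal 0.0000 0.0000 1.0000
    outer loop
      vertex 18.0 9.0 13.0
      vertex 1.7 14.3 13.0
      vertex 0.0 9.0 13.0
    endloop
  endfacet
  facet normal 0.0000 0.0000 1.0000
    outer loop
      vertex 18.0 9.0 13.0
      vertex 0.0 9.0 13.0
      vertex 1.7 3.7 13.0
    endloop
  endfacet
  facet normal 0.0000 0.0000 1.0000
    outer loop
      vertex 18.0 9.0 13.0
      vertex 1.7 3.7 13.0
      vertex 6.2 0.4 13.0
    endloop
  endfacet
  facet normal 0.0000 0.0000 1.0000
    outer loop
      vertex 18.0 9.0 13.0
      vertex 6.2 0.4 13.0
      vertex 11.8 0.4 13.0
    endloop
  endfacet
  facet normal 0.0000 0.0000 1.0000
    outer loop
      vertex 18.0 9.0 13.0
      vertex 11.8 0.4 13.0
      vertex 16.3 3.7 13.0
    endloop
  endfacet
  facet normal 0.9522 0.3054 0.0000
    outer loop
      vertex 18.0 9.0 0.0
      vertex 16.3 14.3 0.0
      vertex 16.3 14.3 13.0
    endloop
  endfacet
  facet normal 0.9522 0.3054 0.0000
    outer loop
      vertex 18.0 9.0 0.0
      vertex 16.3 14.3 13.0
      vertex 18.0 9.0 13.0
    endloop
  endfacet
  facet normal 0.5914 0.8064 0.0000
    outer loop
      vertex 16.3 14.3 0.0
      vertex 11.8 17.6 0.0
      vertex 11.8 17.6 13.0
    endloop
  endfacet
  facet normal 0.5914 0.8064 0.0000
    outer loop
      vertex 16.3 14.3 0.0
      vertex 11.8 17.6 13.0
      vertex 16.3 14.3 13.0
    endloop
  endfacet
  facet normal 0.0000 1.0000 0.0000
    outer loop
      vertex 11.8 17.6 0.0
      vertex 6.2 17.6 0.0
      vertex 6.2 17.6 13.0
    endloop
  endfacet
  facet normal 0.0000 1.0000 0.0000
    outer loop
      vertex 11.8 17.6 0.0
      vertex 6.2 17.6 13.0
      vertex 11.8 17.6 13.0
    endloop
  endfacet
  facet normal -0.5914 0.8064 0.0000
    outer loop
      vertex 6.2 17.6 0.0
      vertex 1.7 14.3 0.0
      vertex 1.7 14.3 13.0
    endloop
  endfacet
  facet normal -0.5914 0.8064 0.0000
    outer loop
      vertex 6.2 17.6 0.0
      vertex 1.7 14.3 13.0
      vertex 6.2 17.6 13.0
    endloop
  endfacet
  facet normal -0.9522 0.3054 0.0000
    outer loop
      vertex 1.7 14.3 0.0
      vertex 0.0 9.0 0.0
      vertex 0.0 9.0 13.0
    endloop
  endfacet
  facet normal -0.9522 0.3054 0.0000
    outer loop
      vertex 1.7 14.3 0.0
      vertex 0.0 9.0 13.0
      vertex 1.7 14.3 13.0
    endloop
  endfacet
  facet normal -0.9522 -0.3054 0.0000
    outer loop
      vertex 0.0 9.0 0.0
      vertex 1.7 3.7 0.0
      vertex 1.7 3.7 13.0
    endloop
  endfacet
  facet normal -0.9522 -0.3054 0.0000
    outer loop
      vertex 0.0 9.0 0.0
      vertex 1.7 3.7 13.0
      vertex 0.0 9.0 13.0
    endloop
  endfacet
  facet normal -0.5914 -0.8064 0.0000
    outer loop
      vertex 1.7 3.7 0.0
      vertex 6.2 0.4 0.0
      vertex 6.2 0.4 13.0
    endloop
  endfacet
  facet normal -0.5914 -0.8064 0.0000
    outer loop
      vertex 1.7 3.7 0.0
      vertex 6.2 0.4 13.0
      vertex 1.7 3.7 13.0
    endloop
  endfacet
  facet normal 0.0000 -1.0000 0.0000
    outer loop
      vertex 6.2 0.4 0.0
      vertex 11.8 0.4 0.0
      vertex 11.8 0.4 13.0
    endloop
  endfacet
  facet normal 0.0000 -1.0000 0.0000
    outer loop
      vertex 6.2 0.4 0.0
      vertex 11.8 0.4 13.0
      vertex 6.2 0.4 13.0
    endloop
  endfacet
  facet normal 0.5914 -0.8064 0.0000
    outer loop
      vertex 11.8 0.4 0.0
      vertex 16.3 3.7 0.0
      vertex 16.3 3.7 13.0
    endloop
  endfacet
  facet normal 0.5914 -0.8064 0.0000
    outer loop
      vertex 11.8 0.4 0.0
      vertex 16.3 3.7 13.0
      vertex 11.8 0.4 13.0
    endloop
  endfacet
  facet normal 0.9522 -0.3054 0.0000
    outer loop
      vertex 16.3 3.7 0.0
      vertex 18.0 9.0 0.0
      vertex 18.0 9.0 13.0
    endloop
  endfacet
  facet normal 0.9522 -0.3054 0.0000
    outer loop
      vertex 16.3 3.7 0.0
      vertex 18.0 9.0 13.0
      vertex 16.3 3.7 13.0
    endloop
  endfacet
endsolid part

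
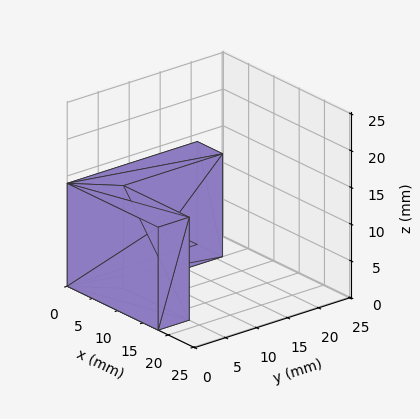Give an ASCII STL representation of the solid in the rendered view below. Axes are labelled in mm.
Reading the render: the shape is an L-shaped prism: outer 18 × 21 mm, arm thicknesses ≈ 5 mm (horizontal) and 5 mm (vertical), extruded 14 mm in z (dimensions read to the nearest mm from the axis ticks). For the STL, each face is triangulated and given an outward normal.

solid part
  facet normal 0.0000 0.0000 -1.0000
    outer loop
      vertex 18.000 5.000 0.000
      vertex 18.000 0.000 0.000
      vertex 0.000 0.000 0.000
    endloop
  endfacet
  facet normal 0.0000 0.0000 -1.0000
    outer loop
      vertex 5.000 5.000 0.000
      vertex 18.000 5.000 0.000
      vertex 0.000 0.000 0.000
    endloop
  endfacet
  facet normal 0.0000 0.0000 -1.0000
    outer loop
      vertex 5.000 21.000 0.000
      vertex 5.000 5.000 0.000
      vertex 0.000 0.000 0.000
    endloop
  endfacet
  facet normal 0.0000 0.0000 -1.0000
    outer loop
      vertex 0.000 21.000 0.000
      vertex 5.000 21.000 0.000
      vertex 0.000 0.000 0.000
    endloop
  endfacet
  facet normal 0.0000 0.0000 1.0000
    outer loop
      vertex 0.000 0.000 14.000
      vertex 18.000 0.000 14.000
      vertex 18.000 5.000 14.000
    endloop
  endfacet
  facet normal 0.0000 0.0000 1.0000
    outer loop
      vertex 0.000 0.000 14.000
      vertex 18.000 5.000 14.000
      vertex 5.000 5.000 14.000
    endloop
  endfacet
  facet normal 0.0000 0.0000 1.0000
    outer loop
      vertex 0.000 0.000 14.000
      vertex 5.000 5.000 14.000
      vertex 5.000 21.000 14.000
    endloop
  endfacet
  facet normal 0.0000 0.0000 1.0000
    outer loop
      vertex 0.000 0.000 14.000
      vertex 5.000 21.000 14.000
      vertex 0.000 21.000 14.000
    endloop
  endfacet
  facet normal 0.0000 -1.0000 0.0000
    outer loop
      vertex 0.000 0.000 0.000
      vertex 18.000 0.000 0.000
      vertex 18.000 0.000 14.000
    endloop
  endfacet
  facet normal 0.0000 -1.0000 0.0000
    outer loop
      vertex 0.000 0.000 0.000
      vertex 18.000 0.000 14.000
      vertex 0.000 0.000 14.000
    endloop
  endfacet
  facet normal 1.0000 0.0000 0.0000
    outer loop
      vertex 18.000 0.000 0.000
      vertex 18.000 5.000 0.000
      vertex 18.000 5.000 14.000
    endloop
  endfacet
  facet normal 1.0000 0.0000 0.0000
    outer loop
      vertex 18.000 0.000 0.000
      vertex 18.000 5.000 14.000
      vertex 18.000 0.000 14.000
    endloop
  endfacet
  facet normal 0.0000 1.0000 0.0000
    outer loop
      vertex 18.000 5.000 0.000
      vertex 5.000 5.000 0.000
      vertex 5.000 5.000 14.000
    endloop
  endfacet
  facet normal 0.0000 1.0000 0.0000
    outer loop
      vertex 18.000 5.000 0.000
      vertex 5.000 5.000 14.000
      vertex 18.000 5.000 14.000
    endloop
  endfacet
  facet normal 1.0000 0.0000 0.0000
    outer loop
      vertex 5.000 5.000 0.000
      vertex 5.000 21.000 0.000
      vertex 5.000 21.000 14.000
    endloop
  endfacet
  facet normal 1.0000 0.0000 0.0000
    outer loop
      vertex 5.000 5.000 0.000
      vertex 5.000 21.000 14.000
      vertex 5.000 5.000 14.000
    endloop
  endfacet
  facet normal 0.0000 1.0000 0.0000
    outer loop
      vertex 5.000 21.000 0.000
      vertex 0.000 21.000 0.000
      vertex 0.000 21.000 14.000
    endloop
  endfacet
  facet normal 0.0000 1.0000 0.0000
    outer loop
      vertex 5.000 21.000 0.000
      vertex 0.000 21.000 14.000
      vertex 5.000 21.000 14.000
    endloop
  endfacet
  facet normal -1.0000 0.0000 0.0000
    outer loop
      vertex 0.000 21.000 0.000
      vertex 0.000 0.000 0.000
      vertex 0.000 0.000 14.000
    endloop
  endfacet
  facet normal -1.0000 0.0000 0.0000
    outer loop
      vertex 0.000 21.000 0.000
      vertex 0.000 0.000 14.000
      vertex 0.000 21.000 14.000
    endloop
  endfacet
endsolid part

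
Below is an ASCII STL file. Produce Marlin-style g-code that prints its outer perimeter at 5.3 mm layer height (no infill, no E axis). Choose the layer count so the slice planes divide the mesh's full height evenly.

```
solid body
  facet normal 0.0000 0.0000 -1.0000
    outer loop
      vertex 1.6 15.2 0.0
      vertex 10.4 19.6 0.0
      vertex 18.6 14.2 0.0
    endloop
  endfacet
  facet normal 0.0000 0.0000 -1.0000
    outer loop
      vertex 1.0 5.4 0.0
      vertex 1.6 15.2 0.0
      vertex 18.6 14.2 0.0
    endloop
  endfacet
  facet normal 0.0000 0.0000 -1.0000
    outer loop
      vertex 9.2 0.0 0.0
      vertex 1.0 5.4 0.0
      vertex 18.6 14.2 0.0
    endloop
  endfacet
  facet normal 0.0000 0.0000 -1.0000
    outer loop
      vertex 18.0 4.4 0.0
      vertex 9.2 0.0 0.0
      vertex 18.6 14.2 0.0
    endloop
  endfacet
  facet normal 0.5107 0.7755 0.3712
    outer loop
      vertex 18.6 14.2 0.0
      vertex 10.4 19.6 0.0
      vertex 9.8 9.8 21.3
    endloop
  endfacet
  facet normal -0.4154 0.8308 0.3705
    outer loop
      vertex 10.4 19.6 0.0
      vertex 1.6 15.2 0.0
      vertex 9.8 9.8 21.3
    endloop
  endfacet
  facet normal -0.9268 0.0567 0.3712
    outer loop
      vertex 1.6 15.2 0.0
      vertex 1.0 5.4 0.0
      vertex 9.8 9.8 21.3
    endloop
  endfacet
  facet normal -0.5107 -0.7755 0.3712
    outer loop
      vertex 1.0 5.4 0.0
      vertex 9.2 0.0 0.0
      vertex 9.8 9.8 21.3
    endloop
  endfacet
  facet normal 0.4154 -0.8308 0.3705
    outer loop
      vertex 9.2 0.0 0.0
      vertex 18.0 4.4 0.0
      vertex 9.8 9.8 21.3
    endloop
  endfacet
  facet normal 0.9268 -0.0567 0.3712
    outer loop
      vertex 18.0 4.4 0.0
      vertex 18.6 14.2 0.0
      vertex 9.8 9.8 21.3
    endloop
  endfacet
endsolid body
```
; perimeter-only toolpath
G21 ; units = mm
G90 ; absolute positioning
G28 ; home
; layer 1
G0 Z5.3
G0 X16.4 Y13.1
G1 X10.2 Y17.2
G1 X3.7 Y13.8
G1 X3.2 Y6.5
G1 X9.3 Y2.5
G1 X15.9 Y5.8
G1 X16.4 Y13.1
; layer 2
G0 Z10.7
G0 X14.2 Y12.0
G1 X10.1 Y14.7
G1 X5.7 Y12.5
G1 X5.4 Y7.6
G1 X9.5 Y4.9
G1 X13.9 Y7.1
G1 X14.2 Y12.0
; layer 3
G0 Z16.0
G0 X12.0 Y10.9
G1 X10.0 Y12.2
G1 X7.8 Y11.2
G1 X7.6 Y8.7
G1 X9.7 Y7.4
G1 X11.9 Y8.5
G1 X12.0 Y10.9
M2 ; end

The solid is a regular 6-sided pyramid, base circumscribed radius ≈ 9.8 mm, apex at z ≈ 21.3 mm. Slicing at Δz = 5.3 mm — 4 equal slices spanning the solid's height, so layer i sits at z = i·h/4 — gives 3 non-empty perimeters. Each is a 6-segment closed polygon; G0 lifts to the layer z and rapids to the start vertex, then G1 traces the edges. The cross-section shrinks linearly with z (the slice at the apex is degenerate and omitted).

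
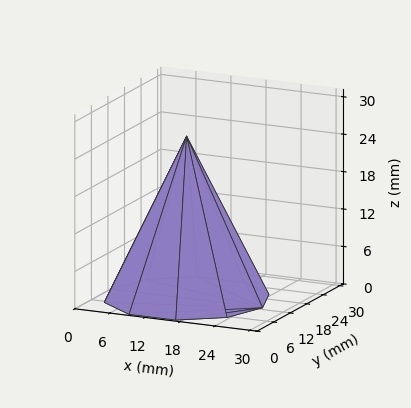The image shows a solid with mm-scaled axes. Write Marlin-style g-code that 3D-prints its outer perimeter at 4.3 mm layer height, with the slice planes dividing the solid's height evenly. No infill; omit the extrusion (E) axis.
Reading the render: the shape is a regular 10-sided pyramid, base circumscribed radius ≈ 13 mm, apex at z ≈ 26 mm (dimensions read to the nearest mm from the axis ticks). For the g-code, the solid's height is divided into equal slices at the stated Δz and each level perimeter traced with G1 moves after a G0 lift.

; perimeter-only toolpath
G21 ; units = mm
G90 ; absolute positioning
G28 ; home
; layer 1
G0 Z4.3
G0 X23.8 Y13.0
G1 X21.8 Y19.3
G1 X16.3 Y23.3
G1 X9.7 Y23.3
G1 X4.2 Y19.3
G1 X2.2 Y13.0
G1 X4.2 Y6.7
G1 X9.7 Y2.7
G1 X16.3 Y2.7
G1 X21.8 Y6.7
G1 X23.8 Y13.0
; layer 2
G0 Z8.7
G0 X21.7 Y13.0
G1 X20.0 Y18.1
G1 X15.7 Y21.3
G1 X10.3 Y21.3
G1 X6.0 Y18.1
G1 X4.3 Y13.0
G1 X6.0 Y7.9
G1 X10.3 Y4.7
G1 X15.7 Y4.7
G1 X20.0 Y7.9
G1 X21.7 Y13.0
; layer 3
G0 Z13.0
G0 X19.5 Y13.0
G1 X18.2 Y16.8
G1 X15.0 Y19.2
G1 X11.0 Y19.2
G1 X7.8 Y16.8
G1 X6.5 Y13.0
G1 X7.8 Y9.2
G1 X11.0 Y6.8
G1 X15.0 Y6.8
G1 X18.2 Y9.2
G1 X19.5 Y13.0
; layer 4
G0 Z17.3
G0 X17.3 Y13.0
G1 X16.5 Y15.5
G1 X14.3 Y17.1
G1 X11.7 Y17.1
G1 X9.5 Y15.5
G1 X8.7 Y13.0
G1 X9.5 Y10.5
G1 X11.7 Y8.9
G1 X14.3 Y8.9
G1 X16.5 Y10.5
G1 X17.3 Y13.0
; layer 5
G0 Z21.7
G0 X15.2 Y13.0
G1 X14.8 Y14.3
G1 X13.7 Y15.1
G1 X12.3 Y15.1
G1 X11.2 Y14.3
G1 X10.8 Y13.0
G1 X11.2 Y11.7
G1 X12.3 Y10.9
G1 X13.7 Y10.9
G1 X14.8 Y11.7
G1 X15.2 Y13.0
M2 ; end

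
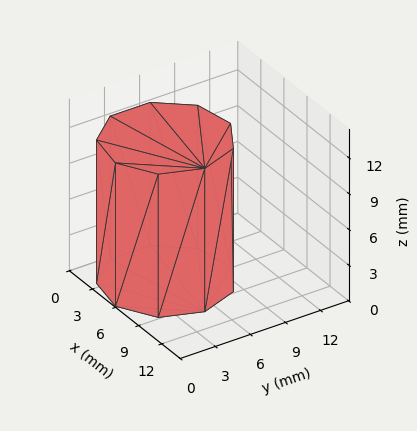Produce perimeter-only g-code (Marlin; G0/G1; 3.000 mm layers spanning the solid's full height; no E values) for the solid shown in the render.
Reading the render: the shape is a regular 9-sided prism (a cylinder approximated with 9 flat sides), circumscribed radius ≈ 5 mm, height ≈ 12 mm (dimensions read to the nearest mm from the axis ticks). For the g-code, the solid's height is divided into equal slices at the stated Δz and each level perimeter traced with G1 moves after a G0 lift.

; perimeter-only toolpath
G21 ; units = mm
G90 ; absolute positioning
G28 ; home
; layer 1
G0 Z3.000
G0 X10.000 Y5.000
G1 X8.830 Y8.214
G1 X5.868 Y9.924
G1 X2.500 Y9.330
G1 X0.302 Y6.710
G1 X0.302 Y3.290
G1 X2.500 Y0.670
G1 X5.868 Y0.076
G1 X8.830 Y1.786
G1 X10.000 Y5.000
; layer 2
G0 Z6.000
G0 X10.000 Y5.000
G1 X8.830 Y8.214
G1 X5.868 Y9.924
G1 X2.500 Y9.330
G1 X0.302 Y6.710
G1 X0.302 Y3.290
G1 X2.500 Y0.670
G1 X5.868 Y0.076
G1 X8.830 Y1.786
G1 X10.000 Y5.000
; layer 3
G0 Z9.000
G0 X10.000 Y5.000
G1 X8.830 Y8.214
G1 X5.868 Y9.924
G1 X2.500 Y9.330
G1 X0.302 Y6.710
G1 X0.302 Y3.290
G1 X2.500 Y0.670
G1 X5.868 Y0.076
G1 X8.830 Y1.786
G1 X10.000 Y5.000
; layer 4
G0 Z12.000
G0 X10.000 Y5.000
G1 X8.830 Y8.214
G1 X5.868 Y9.924
G1 X2.500 Y9.330
G1 X0.302 Y6.710
G1 X0.302 Y3.290
G1 X2.500 Y0.670
G1 X5.868 Y0.076
G1 X8.830 Y1.786
G1 X10.000 Y5.000
M2 ; end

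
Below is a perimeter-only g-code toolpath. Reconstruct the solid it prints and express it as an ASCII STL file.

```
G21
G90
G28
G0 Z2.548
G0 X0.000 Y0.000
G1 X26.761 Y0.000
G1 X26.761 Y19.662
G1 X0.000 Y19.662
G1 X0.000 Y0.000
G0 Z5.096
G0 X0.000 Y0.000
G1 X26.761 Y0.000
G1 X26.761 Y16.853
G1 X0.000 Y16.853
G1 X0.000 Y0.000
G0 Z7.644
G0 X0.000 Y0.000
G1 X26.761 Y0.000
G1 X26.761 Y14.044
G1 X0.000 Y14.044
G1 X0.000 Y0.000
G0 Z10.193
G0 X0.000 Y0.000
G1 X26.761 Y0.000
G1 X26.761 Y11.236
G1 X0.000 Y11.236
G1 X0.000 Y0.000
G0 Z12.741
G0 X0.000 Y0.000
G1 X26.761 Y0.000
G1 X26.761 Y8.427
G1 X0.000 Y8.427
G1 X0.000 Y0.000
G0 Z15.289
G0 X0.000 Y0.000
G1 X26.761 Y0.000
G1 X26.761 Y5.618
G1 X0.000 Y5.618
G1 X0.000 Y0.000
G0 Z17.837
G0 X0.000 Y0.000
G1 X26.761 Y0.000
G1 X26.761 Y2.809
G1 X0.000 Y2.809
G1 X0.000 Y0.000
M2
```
solid part
  facet normal 0.0000 0.0000 -1.0000
    outer loop
      vertex 26.761 22.471 0.000
      vertex 26.761 0.000 0.000
      vertex 0.000 0.000 0.000
    endloop
  endfacet
  facet normal 0.0000 0.0000 -1.0000
    outer loop
      vertex 0.000 22.471 0.000
      vertex 26.761 22.471 0.000
      vertex 0.000 0.000 0.000
    endloop
  endfacet
  facet normal 0.0000 -1.0000 0.0000
    outer loop
      vertex 0.000 0.000 0.000
      vertex 26.761 0.000 0.000
      vertex 26.761 0.000 20.385
    endloop
  endfacet
  facet normal 0.0000 -1.0000 0.0000
    outer loop
      vertex 0.000 0.000 0.000
      vertex 26.761 0.000 20.385
      vertex 0.000 0.000 20.385
    endloop
  endfacet
  facet normal 0.0000 0.6719 0.7406
    outer loop
      vertex 0.000 0.000 20.385
      vertex 26.761 0.000 20.385
      vertex 26.761 22.471 0.000
    endloop
  endfacet
  facet normal 0.0000 0.6719 0.7406
    outer loop
      vertex 0.000 0.000 20.385
      vertex 26.761 22.471 0.000
      vertex 0.000 22.471 0.000
    endloop
  endfacet
  facet normal -1.0000 0.0000 0.0000
    outer loop
      vertex 0.000 0.000 20.385
      vertex 0.000 22.471 0.000
      vertex 0.000 0.000 0.000
    endloop
  endfacet
  facet normal 1.0000 0.0000 0.0000
    outer loop
      vertex 26.761 0.000 0.000
      vertex 26.761 22.471 0.000
      vertex 26.761 0.000 20.385
    endloop
  endfacet
endsolid part

The G0 Z moves step by Δz≈2.548 mm. The G1 loops shrink linearly with z, so the solid tapers from its base footprint up to z≈20.4. Closing with a flat bottom cap and the tapered top and triangulating gives 8 facets — a wedge (ramp): 26.8 × 22.5 mm base, rising to 20.4 mm along the y=0 edge and sloping linearly to z=0 at y=22.5.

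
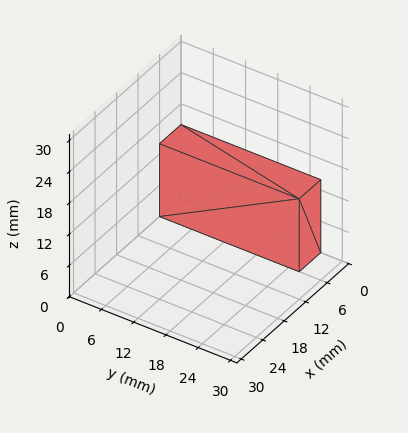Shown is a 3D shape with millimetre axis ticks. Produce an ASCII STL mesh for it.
Reading the render: the shape is a rectangular box, roughly 6 × 26 mm footprint and 14 mm tall (dimensions read to the nearest mm from the axis ticks). For the STL, each face is triangulated and given an outward normal.

solid part
  facet normal 0.0000 0.0000 -1.0000
    outer loop
      vertex 6.000 26.000 0.000
      vertex 6.000 0.000 0.000
      vertex 0.000 0.000 0.000
    endloop
  endfacet
  facet normal 0.0000 0.0000 -1.0000
    outer loop
      vertex 0.000 26.000 0.000
      vertex 6.000 26.000 0.000
      vertex 0.000 0.000 0.000
    endloop
  endfacet
  facet normal 0.0000 0.0000 1.0000
    outer loop
      vertex 0.000 0.000 14.000
      vertex 6.000 0.000 14.000
      vertex 6.000 26.000 14.000
    endloop
  endfacet
  facet normal 0.0000 0.0000 1.0000
    outer loop
      vertex 0.000 0.000 14.000
      vertex 6.000 26.000 14.000
      vertex 0.000 26.000 14.000
    endloop
  endfacet
  facet normal 0.0000 -1.0000 0.0000
    outer loop
      vertex 0.000 0.000 0.000
      vertex 6.000 0.000 0.000
      vertex 6.000 0.000 14.000
    endloop
  endfacet
  facet normal 0.0000 -1.0000 0.0000
    outer loop
      vertex 0.000 0.000 0.000
      vertex 6.000 0.000 14.000
      vertex 0.000 0.000 14.000
    endloop
  endfacet
  facet normal 0.0000 1.0000 0.0000
    outer loop
      vertex 6.000 26.000 14.000
      vertex 6.000 26.000 0.000
      vertex 0.000 26.000 0.000
    endloop
  endfacet
  facet normal 0.0000 1.0000 0.0000
    outer loop
      vertex 0.000 26.000 14.000
      vertex 6.000 26.000 14.000
      vertex 0.000 26.000 0.000
    endloop
  endfacet
  facet normal -1.0000 0.0000 0.0000
    outer loop
      vertex 0.000 26.000 14.000
      vertex 0.000 26.000 0.000
      vertex 0.000 0.000 0.000
    endloop
  endfacet
  facet normal -1.0000 0.0000 0.0000
    outer loop
      vertex 0.000 0.000 14.000
      vertex 0.000 26.000 14.000
      vertex 0.000 0.000 0.000
    endloop
  endfacet
  facet normal 1.0000 0.0000 0.0000
    outer loop
      vertex 6.000 0.000 0.000
      vertex 6.000 26.000 0.000
      vertex 6.000 26.000 14.000
    endloop
  endfacet
  facet normal 1.0000 0.0000 0.0000
    outer loop
      vertex 6.000 0.000 0.000
      vertex 6.000 26.000 14.000
      vertex 6.000 0.000 14.000
    endloop
  endfacet
endsolid part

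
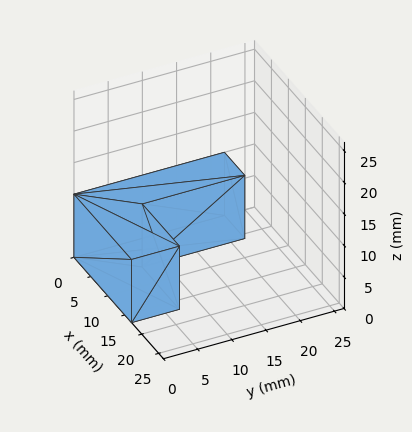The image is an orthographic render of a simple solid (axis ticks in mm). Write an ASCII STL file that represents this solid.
Reading the render: the shape is an L-shaped prism: outer 17 × 22 mm, arm thicknesses ≈ 7 mm (horizontal) and 6 mm (vertical), extruded 10 mm in z (dimensions read to the nearest mm from the axis ticks). For the STL, each face is triangulated and given an outward normal.

solid part
  facet normal 0.0000 0.0000 -1.0000
    outer loop
      vertex 17.000 7.000 0.000
      vertex 17.000 0.000 0.000
      vertex 0.000 0.000 0.000
    endloop
  endfacet
  facet normal 0.0000 0.0000 -1.0000
    outer loop
      vertex 6.000 7.000 0.000
      vertex 17.000 7.000 0.000
      vertex 0.000 0.000 0.000
    endloop
  endfacet
  facet normal 0.0000 0.0000 -1.0000
    outer loop
      vertex 6.000 22.000 0.000
      vertex 6.000 7.000 0.000
      vertex 0.000 0.000 0.000
    endloop
  endfacet
  facet normal 0.0000 0.0000 -1.0000
    outer loop
      vertex 0.000 22.000 0.000
      vertex 6.000 22.000 0.000
      vertex 0.000 0.000 0.000
    endloop
  endfacet
  facet normal 0.0000 0.0000 1.0000
    outer loop
      vertex 0.000 0.000 10.000
      vertex 17.000 0.000 10.000
      vertex 17.000 7.000 10.000
    endloop
  endfacet
  facet normal 0.0000 0.0000 1.0000
    outer loop
      vertex 0.000 0.000 10.000
      vertex 17.000 7.000 10.000
      vertex 6.000 7.000 10.000
    endloop
  endfacet
  facet normal 0.0000 0.0000 1.0000
    outer loop
      vertex 0.000 0.000 10.000
      vertex 6.000 7.000 10.000
      vertex 6.000 22.000 10.000
    endloop
  endfacet
  facet normal 0.0000 0.0000 1.0000
    outer loop
      vertex 0.000 0.000 10.000
      vertex 6.000 22.000 10.000
      vertex 0.000 22.000 10.000
    endloop
  endfacet
  facet normal 0.0000 -1.0000 0.0000
    outer loop
      vertex 0.000 0.000 0.000
      vertex 17.000 0.000 0.000
      vertex 17.000 0.000 10.000
    endloop
  endfacet
  facet normal 0.0000 -1.0000 0.0000
    outer loop
      vertex 0.000 0.000 0.000
      vertex 17.000 0.000 10.000
      vertex 0.000 0.000 10.000
    endloop
  endfacet
  facet normal 1.0000 0.0000 0.0000
    outer loop
      vertex 17.000 0.000 0.000
      vertex 17.000 7.000 0.000
      vertex 17.000 7.000 10.000
    endloop
  endfacet
  facet normal 1.0000 0.0000 0.0000
    outer loop
      vertex 17.000 0.000 0.000
      vertex 17.000 7.000 10.000
      vertex 17.000 0.000 10.000
    endloop
  endfacet
  facet normal 0.0000 1.0000 0.0000
    outer loop
      vertex 17.000 7.000 0.000
      vertex 6.000 7.000 0.000
      vertex 6.000 7.000 10.000
    endloop
  endfacet
  facet normal 0.0000 1.0000 0.0000
    outer loop
      vertex 17.000 7.000 0.000
      vertex 6.000 7.000 10.000
      vertex 17.000 7.000 10.000
    endloop
  endfacet
  facet normal 1.0000 0.0000 0.0000
    outer loop
      vertex 6.000 7.000 0.000
      vertex 6.000 22.000 0.000
      vertex 6.000 22.000 10.000
    endloop
  endfacet
  facet normal 1.0000 0.0000 0.0000
    outer loop
      vertex 6.000 7.000 0.000
      vertex 6.000 22.000 10.000
      vertex 6.000 7.000 10.000
    endloop
  endfacet
  facet normal 0.0000 1.0000 0.0000
    outer loop
      vertex 6.000 22.000 0.000
      vertex 0.000 22.000 0.000
      vertex 0.000 22.000 10.000
    endloop
  endfacet
  facet normal 0.0000 1.0000 0.0000
    outer loop
      vertex 6.000 22.000 0.000
      vertex 0.000 22.000 10.000
      vertex 6.000 22.000 10.000
    endloop
  endfacet
  facet normal -1.0000 0.0000 0.0000
    outer loop
      vertex 0.000 22.000 0.000
      vertex 0.000 0.000 0.000
      vertex 0.000 0.000 10.000
    endloop
  endfacet
  facet normal -1.0000 0.0000 0.0000
    outer loop
      vertex 0.000 22.000 0.000
      vertex 0.000 0.000 10.000
      vertex 0.000 22.000 10.000
    endloop
  endfacet
endsolid part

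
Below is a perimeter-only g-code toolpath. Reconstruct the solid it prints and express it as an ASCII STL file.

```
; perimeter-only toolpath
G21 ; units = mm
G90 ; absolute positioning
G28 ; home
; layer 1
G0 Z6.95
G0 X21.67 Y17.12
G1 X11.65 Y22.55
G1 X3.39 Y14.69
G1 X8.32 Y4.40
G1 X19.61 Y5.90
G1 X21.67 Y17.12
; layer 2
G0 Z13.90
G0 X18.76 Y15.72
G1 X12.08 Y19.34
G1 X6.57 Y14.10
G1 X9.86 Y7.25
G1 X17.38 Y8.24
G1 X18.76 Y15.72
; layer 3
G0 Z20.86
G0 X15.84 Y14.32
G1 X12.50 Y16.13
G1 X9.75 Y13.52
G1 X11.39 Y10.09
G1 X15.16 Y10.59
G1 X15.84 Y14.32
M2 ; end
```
solid part
  facet normal 0.0000 0.0000 -1.0000
    outer loop
      vertex 0.21 15.27 0.00
      vertex 11.23 25.75 0.00
      vertex 24.59 18.51 0.00
    endloop
  endfacet
  facet normal 0.0000 0.0000 -1.0000
    outer loop
      vertex 6.78 1.56 0.00
      vertex 0.21 15.27 0.00
      vertex 24.59 18.51 0.00
    endloop
  endfacet
  facet normal 0.0000 0.0000 -1.0000
    outer loop
      vertex 21.84 3.56 0.00
      vertex 6.78 1.56 0.00
      vertex 24.59 18.51 0.00
    endloop
  endfacet
  facet normal 0.4459 0.8229 0.3521
    outer loop
      vertex 24.59 18.51 0.00
      vertex 11.23 25.75 0.00
      vertex 12.93 12.93 27.81
    endloop
  endfacet
  facet normal -0.6450 0.6782 0.3521
    outer loop
      vertex 11.23 25.75 0.00
      vertex 0.21 15.27 0.00
      vertex 12.93 12.93 27.81
    endloop
  endfacet
  facet normal -0.8441 -0.4045 0.3520
    outer loop
      vertex 0.21 15.27 0.00
      vertex 6.78 1.56 0.00
      vertex 12.93 12.93 27.81
    endloop
  endfacet
  facet normal 0.1232 -0.9278 0.3521
    outer loop
      vertex 6.78 1.56 0.00
      vertex 21.84 3.56 0.00
      vertex 12.93 12.93 27.81
    endloop
  endfacet
  facet normal 0.9206 -0.1693 0.3520
    outer loop
      vertex 21.84 3.56 0.00
      vertex 24.59 18.51 0.00
      vertex 12.93 12.93 27.81
    endloop
  endfacet
endsolid part

The G0 Z moves step by Δz≈6.95 mm. The G1 loops shrink linearly with z, so the solid tapers from its base footprint up to z≈27.8. Closing with a flat bottom cap and the tapered top and triangulating gives 8 facets — a regular 5-sided pyramid, base circumscribed radius ≈ 12.9 mm, apex at z ≈ 27.8 mm.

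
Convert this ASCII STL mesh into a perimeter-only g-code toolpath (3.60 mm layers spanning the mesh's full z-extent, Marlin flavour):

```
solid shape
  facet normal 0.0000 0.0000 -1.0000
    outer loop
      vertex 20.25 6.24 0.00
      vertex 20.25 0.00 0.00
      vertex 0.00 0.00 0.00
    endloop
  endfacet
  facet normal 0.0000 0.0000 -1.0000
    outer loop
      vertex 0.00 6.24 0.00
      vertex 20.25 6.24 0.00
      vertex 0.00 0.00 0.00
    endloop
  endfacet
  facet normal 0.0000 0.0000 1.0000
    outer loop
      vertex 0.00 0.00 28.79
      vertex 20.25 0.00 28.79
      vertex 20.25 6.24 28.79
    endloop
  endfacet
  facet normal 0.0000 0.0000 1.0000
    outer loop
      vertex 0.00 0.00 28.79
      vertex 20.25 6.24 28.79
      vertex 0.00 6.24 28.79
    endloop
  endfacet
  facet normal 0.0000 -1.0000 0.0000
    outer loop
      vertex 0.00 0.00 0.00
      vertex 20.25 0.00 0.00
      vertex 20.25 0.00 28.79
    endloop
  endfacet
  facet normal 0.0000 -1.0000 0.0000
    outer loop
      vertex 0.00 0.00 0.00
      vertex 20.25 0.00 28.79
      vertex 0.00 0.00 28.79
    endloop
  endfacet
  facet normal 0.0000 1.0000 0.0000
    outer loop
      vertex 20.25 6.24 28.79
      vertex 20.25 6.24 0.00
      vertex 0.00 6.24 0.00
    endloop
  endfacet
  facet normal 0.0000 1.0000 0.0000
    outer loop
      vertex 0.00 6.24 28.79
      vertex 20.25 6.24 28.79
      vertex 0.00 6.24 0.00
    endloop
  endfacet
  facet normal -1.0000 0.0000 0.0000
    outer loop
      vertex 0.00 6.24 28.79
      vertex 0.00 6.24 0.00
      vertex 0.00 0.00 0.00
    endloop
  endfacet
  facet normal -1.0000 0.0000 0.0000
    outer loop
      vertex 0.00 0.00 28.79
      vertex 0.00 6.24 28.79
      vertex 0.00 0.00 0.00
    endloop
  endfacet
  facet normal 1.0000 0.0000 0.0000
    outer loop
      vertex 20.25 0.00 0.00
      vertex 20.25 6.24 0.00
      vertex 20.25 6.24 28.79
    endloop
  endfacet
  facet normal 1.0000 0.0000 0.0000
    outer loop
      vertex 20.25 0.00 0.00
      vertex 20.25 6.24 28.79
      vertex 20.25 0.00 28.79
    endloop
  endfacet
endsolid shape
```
; perimeter-only toolpath
G21 ; units = mm
G90 ; absolute positioning
G28 ; home
; layer 1
G0 Z3.60
G0 X0.00 Y0.00
G1 X20.25 Y0.00
G1 X20.25 Y6.24
G1 X0.00 Y6.24
G1 X0.00 Y0.00
; layer 2
G0 Z7.20
G0 X0.00 Y0.00
G1 X20.25 Y0.00
G1 X20.25 Y6.24
G1 X0.00 Y6.24
G1 X0.00 Y0.00
; layer 3
G0 Z10.80
G0 X0.00 Y0.00
G1 X20.25 Y0.00
G1 X20.25 Y6.24
G1 X0.00 Y6.24
G1 X0.00 Y0.00
; layer 4
G0 Z14.39
G0 X0.00 Y0.00
G1 X20.25 Y0.00
G1 X20.25 Y6.24
G1 X0.00 Y6.24
G1 X0.00 Y0.00
; layer 5
G0 Z17.99
G0 X0.00 Y0.00
G1 X20.25 Y0.00
G1 X20.25 Y6.24
G1 X0.00 Y6.24
G1 X0.00 Y0.00
; layer 6
G0 Z21.59
G0 X0.00 Y0.00
G1 X20.25 Y0.00
G1 X20.25 Y6.24
G1 X0.00 Y6.24
G1 X0.00 Y0.00
; layer 7
G0 Z25.19
G0 X0.00 Y0.00
G1 X20.25 Y0.00
G1 X20.25 Y6.24
G1 X0.00 Y6.24
G1 X0.00 Y0.00
; layer 8
G0 Z28.79
G0 X0.00 Y0.00
G1 X20.25 Y0.00
G1 X20.25 Y6.24
G1 X0.00 Y6.24
G1 X0.00 Y0.00
M2 ; end

The solid is a rectangular box, roughly 20.2 × 6.24 mm footprint and 28.8 mm tall. Slicing at Δz = 3.60 mm — 8 equal slices spanning the solid's height, so layer i sits at z = i·h/8 — gives 8 non-empty perimeters. Each is a 4-segment closed polygon; G0 lifts to the layer z and rapids to the start vertex, then G1 traces the edges.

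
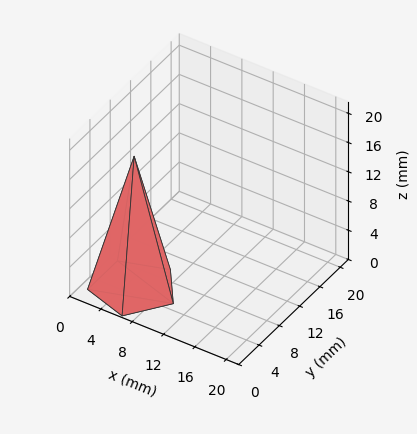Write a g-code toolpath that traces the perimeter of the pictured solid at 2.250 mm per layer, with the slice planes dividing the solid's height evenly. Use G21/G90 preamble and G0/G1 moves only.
Reading the render: the shape is a regular 5-sided pyramid, base circumscribed radius ≈ 5 mm, apex at z ≈ 18 mm (dimensions read to the nearest mm from the axis ticks). For the g-code, the solid's height is divided into equal slices at the stated Δz and each level perimeter traced with G1 moves after a G0 lift.

; perimeter-only toolpath
G21 ; units = mm
G90 ; absolute positioning
G28 ; home
; layer 1
G0 Z2.250
G0 X9.375 Y5.000
G1 X6.352 Y9.161
G1 X1.461 Y7.572
G1 X1.461 Y2.428
G1 X6.352 Y0.839
G1 X9.375 Y5.000
; layer 2
G0 Z4.500
G0 X8.750 Y5.000
G1 X6.159 Y8.566
G1 X1.966 Y7.204
G1 X1.966 Y2.796
G1 X6.159 Y1.434
G1 X8.750 Y5.000
; layer 3
G0 Z6.750
G0 X8.125 Y5.000
G1 X5.966 Y7.972
G1 X2.472 Y6.837
G1 X2.472 Y3.163
G1 X5.966 Y2.028
G1 X8.125 Y5.000
; layer 4
G0 Z9.000
G0 X7.500 Y5.000
G1 X5.772 Y7.378
G1 X2.978 Y6.470
G1 X2.978 Y3.530
G1 X5.772 Y2.623
G1 X7.500 Y5.000
; layer 5
G0 Z11.250
G0 X6.875 Y5.000
G1 X5.579 Y6.783
G1 X3.483 Y6.102
G1 X3.483 Y3.898
G1 X5.579 Y3.217
G1 X6.875 Y5.000
; layer 6
G0 Z13.500
G0 X6.250 Y5.000
G1 X5.386 Y6.189
G1 X3.989 Y5.735
G1 X3.989 Y4.265
G1 X5.386 Y3.811
G1 X6.250 Y5.000
; layer 7
G0 Z15.750
G0 X5.625 Y5.000
G1 X5.193 Y5.594
G1 X4.494 Y5.367
G1 X4.494 Y4.633
G1 X5.193 Y4.406
G1 X5.625 Y5.000
M2 ; end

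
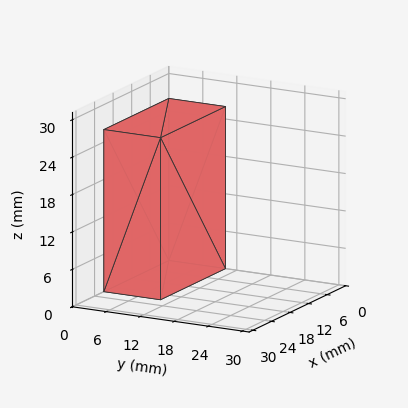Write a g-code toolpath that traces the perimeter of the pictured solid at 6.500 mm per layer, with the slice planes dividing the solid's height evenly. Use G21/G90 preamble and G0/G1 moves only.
Reading the render: the shape is a rectangular box, roughly 21 × 10 mm footprint and 26 mm tall (dimensions read to the nearest mm from the axis ticks). For the g-code, the solid's height is divided into equal slices at the stated Δz and each level perimeter traced with G1 moves after a G0 lift.

; perimeter-only toolpath
G21 ; units = mm
G90 ; absolute positioning
G28 ; home
; layer 1
G0 Z6.500
G0 X0.000 Y0.000
G1 X21.000 Y0.000
G1 X21.000 Y10.000
G1 X0.000 Y10.000
G1 X0.000 Y0.000
; layer 2
G0 Z13.000
G0 X0.000 Y0.000
G1 X21.000 Y0.000
G1 X21.000 Y10.000
G1 X0.000 Y10.000
G1 X0.000 Y0.000
; layer 3
G0 Z19.500
G0 X0.000 Y0.000
G1 X21.000 Y0.000
G1 X21.000 Y10.000
G1 X0.000 Y10.000
G1 X0.000 Y0.000
; layer 4
G0 Z26.000
G0 X0.000 Y0.000
G1 X21.000 Y0.000
G1 X21.000 Y10.000
G1 X0.000 Y10.000
G1 X0.000 Y0.000
M2 ; end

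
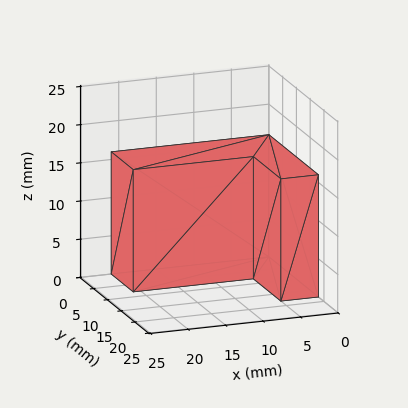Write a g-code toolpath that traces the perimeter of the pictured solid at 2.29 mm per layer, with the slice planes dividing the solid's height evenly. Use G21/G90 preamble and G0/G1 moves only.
Reading the render: the shape is an L-shaped prism: outer 21 × 18 mm, arm thicknesses ≈ 8 mm (horizontal) and 5 mm (vertical), extruded 16 mm in z (dimensions read to the nearest mm from the axis ticks). For the g-code, the solid's height is divided into equal slices at the stated Δz and each level perimeter traced with G1 moves after a G0 lift.

; perimeter-only toolpath
G21 ; units = mm
G90 ; absolute positioning
G28 ; home
; layer 1
G0 Z2.29
G0 X0.00 Y0.00
G1 X21.00 Y0.00
G1 X21.00 Y8.00
G1 X5.00 Y8.00
G1 X5.00 Y18.00
G1 X0.00 Y18.00
G1 X0.00 Y0.00
; layer 2
G0 Z4.57
G0 X0.00 Y0.00
G1 X21.00 Y0.00
G1 X21.00 Y8.00
G1 X5.00 Y8.00
G1 X5.00 Y18.00
G1 X0.00 Y18.00
G1 X0.00 Y0.00
; layer 3
G0 Z6.86
G0 X0.00 Y0.00
G1 X21.00 Y0.00
G1 X21.00 Y8.00
G1 X5.00 Y8.00
G1 X5.00 Y18.00
G1 X0.00 Y18.00
G1 X0.00 Y0.00
; layer 4
G0 Z9.14
G0 X0.00 Y0.00
G1 X21.00 Y0.00
G1 X21.00 Y8.00
G1 X5.00 Y8.00
G1 X5.00 Y18.00
G1 X0.00 Y18.00
G1 X0.00 Y0.00
; layer 5
G0 Z11.43
G0 X0.00 Y0.00
G1 X21.00 Y0.00
G1 X21.00 Y8.00
G1 X5.00 Y8.00
G1 X5.00 Y18.00
G1 X0.00 Y18.00
G1 X0.00 Y0.00
; layer 6
G0 Z13.71
G0 X0.00 Y0.00
G1 X21.00 Y0.00
G1 X21.00 Y8.00
G1 X5.00 Y8.00
G1 X5.00 Y18.00
G1 X0.00 Y18.00
G1 X0.00 Y0.00
; layer 7
G0 Z16.00
G0 X0.00 Y0.00
G1 X21.00 Y0.00
G1 X21.00 Y8.00
G1 X5.00 Y8.00
G1 X5.00 Y18.00
G1 X0.00 Y18.00
G1 X0.00 Y0.00
M2 ; end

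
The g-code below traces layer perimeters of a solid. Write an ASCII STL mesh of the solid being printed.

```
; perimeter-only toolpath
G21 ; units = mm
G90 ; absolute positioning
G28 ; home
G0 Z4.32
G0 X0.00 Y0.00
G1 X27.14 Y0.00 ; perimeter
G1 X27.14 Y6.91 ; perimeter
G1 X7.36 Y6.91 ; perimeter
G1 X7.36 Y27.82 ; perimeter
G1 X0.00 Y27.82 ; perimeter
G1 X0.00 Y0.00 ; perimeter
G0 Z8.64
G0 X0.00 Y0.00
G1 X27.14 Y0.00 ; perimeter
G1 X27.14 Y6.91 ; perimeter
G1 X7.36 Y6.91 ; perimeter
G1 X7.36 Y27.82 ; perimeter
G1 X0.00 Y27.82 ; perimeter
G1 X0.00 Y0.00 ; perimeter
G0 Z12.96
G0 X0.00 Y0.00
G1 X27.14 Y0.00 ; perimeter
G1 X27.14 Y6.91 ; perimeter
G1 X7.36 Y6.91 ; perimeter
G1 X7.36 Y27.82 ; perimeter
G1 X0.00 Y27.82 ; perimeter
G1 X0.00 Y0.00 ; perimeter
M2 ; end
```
solid part
  facet normal 0.0000 0.0000 -1.0000
    outer loop
      vertex 27.14 6.91 0.00
      vertex 27.14 0.00 0.00
      vertex 0.00 0.00 0.00
    endloop
  endfacet
  facet normal 0.0000 0.0000 -1.0000
    outer loop
      vertex 7.36 6.91 0.00
      vertex 27.14 6.91 0.00
      vertex 0.00 0.00 0.00
    endloop
  endfacet
  facet normal 0.0000 0.0000 -1.0000
    outer loop
      vertex 7.36 27.82 0.00
      vertex 7.36 6.91 0.00
      vertex 0.00 0.00 0.00
    endloop
  endfacet
  facet normal 0.0000 0.0000 -1.0000
    outer loop
      vertex 0.00 27.82 0.00
      vertex 7.36 27.82 0.00
      vertex 0.00 0.00 0.00
    endloop
  endfacet
  facet normal 0.0000 0.0000 1.0000
    outer loop
      vertex 0.00 0.00 12.96
      vertex 27.14 0.00 12.96
      vertex 27.14 6.91 12.96
    endloop
  endfacet
  facet normal 0.0000 0.0000 1.0000
    outer loop
      vertex 0.00 0.00 12.96
      vertex 27.14 6.91 12.96
      vertex 7.36 6.91 12.96
    endloop
  endfacet
  facet normal 0.0000 0.0000 1.0000
    outer loop
      vertex 0.00 0.00 12.96
      vertex 7.36 6.91 12.96
      vertex 7.36 27.82 12.96
    endloop
  endfacet
  facet normal 0.0000 0.0000 1.0000
    outer loop
      vertex 0.00 0.00 12.96
      vertex 7.36 27.82 12.96
      vertex 0.00 27.82 12.96
    endloop
  endfacet
  facet normal 0.0000 -1.0000 0.0000
    outer loop
      vertex 0.00 0.00 0.00
      vertex 27.14 0.00 0.00
      vertex 27.14 0.00 12.96
    endloop
  endfacet
  facet normal 0.0000 -1.0000 0.0000
    outer loop
      vertex 0.00 0.00 0.00
      vertex 27.14 0.00 12.96
      vertex 0.00 0.00 12.96
    endloop
  endfacet
  facet normal 1.0000 0.0000 0.0000
    outer loop
      vertex 27.14 0.00 0.00
      vertex 27.14 6.91 0.00
      vertex 27.14 6.91 12.96
    endloop
  endfacet
  facet normal 1.0000 0.0000 0.0000
    outer loop
      vertex 27.14 0.00 0.00
      vertex 27.14 6.91 12.96
      vertex 27.14 0.00 12.96
    endloop
  endfacet
  facet normal 0.0000 1.0000 0.0000
    outer loop
      vertex 27.14 6.91 0.00
      vertex 7.36 6.91 0.00
      vertex 7.36 6.91 12.96
    endloop
  endfacet
  facet normal 0.0000 1.0000 0.0000
    outer loop
      vertex 27.14 6.91 0.00
      vertex 7.36 6.91 12.96
      vertex 27.14 6.91 12.96
    endloop
  endfacet
  facet normal 1.0000 0.0000 0.0000
    outer loop
      vertex 7.36 6.91 0.00
      vertex 7.36 27.82 0.00
      vertex 7.36 27.82 12.96
    endloop
  endfacet
  facet normal 1.0000 0.0000 0.0000
    outer loop
      vertex 7.36 6.91 0.00
      vertex 7.36 27.82 12.96
      vertex 7.36 6.91 12.96
    endloop
  endfacet
  facet normal 0.0000 1.0000 0.0000
    outer loop
      vertex 7.36 27.82 0.00
      vertex 0.00 27.82 0.00
      vertex 0.00 27.82 12.96
    endloop
  endfacet
  facet normal 0.0000 1.0000 0.0000
    outer loop
      vertex 7.36 27.82 0.00
      vertex 0.00 27.82 12.96
      vertex 7.36 27.82 12.96
    endloop
  endfacet
  facet normal -1.0000 0.0000 0.0000
    outer loop
      vertex 0.00 27.82 0.00
      vertex 0.00 0.00 0.00
      vertex 0.00 0.00 12.96
    endloop
  endfacet
  facet normal -1.0000 0.0000 0.0000
    outer loop
      vertex 0.00 27.82 0.00
      vertex 0.00 0.00 12.96
      vertex 0.00 27.82 12.96
    endloop
  endfacet
endsolid part

The G0 Z moves step by Δz≈4.32 mm. Every layer's G1 loop is the same polygon, so the solid is a straight extrusion of it from z=0 to z≈13. Closing with flat bottom and top caps and triangulating gives 20 facets — an L-shaped prism: outer 27.1 × 27.8 mm, arm thicknesses ≈ 6.91 mm (horizontal) and 7.36 mm (vertical), extruded 13 mm in z.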